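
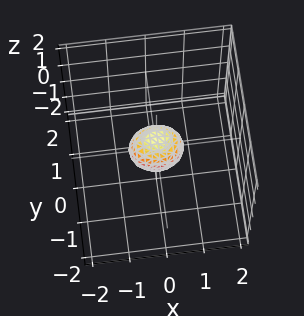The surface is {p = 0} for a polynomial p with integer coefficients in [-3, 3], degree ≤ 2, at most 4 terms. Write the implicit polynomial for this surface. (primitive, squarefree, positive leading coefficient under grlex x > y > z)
2*x^2 + 3*y^2 + 2*z^2 - 1

1. deg p = 2.
2. Symmetries: the z ↦ −z reflection is a symmetry, so z appears only in even powers; it's symmetric under y → −y, forcing even powers of y; it's symmetric under x → −x, forcing even powers of x.
3. Putting this together gives p.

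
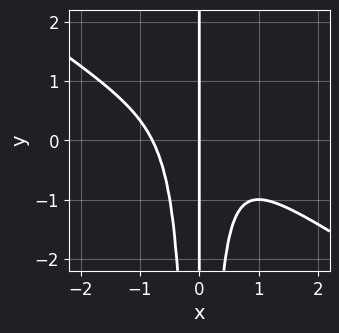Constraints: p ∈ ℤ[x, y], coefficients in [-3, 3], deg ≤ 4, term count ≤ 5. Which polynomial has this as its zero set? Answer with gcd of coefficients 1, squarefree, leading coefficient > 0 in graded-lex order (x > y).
Degree: the shape is more complex than any degree-3 curve, so deg p = 4.
From the visible intercepts: the visible y-axis segment lies entirely on the curve; it crosses the x-axis at the gridline x = 0.
Solving for integer coefficients yields p as stated.

2*x^4 + 3*x^3*y + x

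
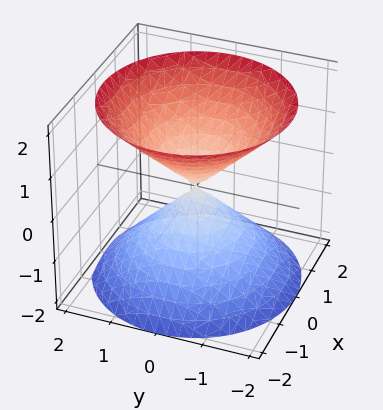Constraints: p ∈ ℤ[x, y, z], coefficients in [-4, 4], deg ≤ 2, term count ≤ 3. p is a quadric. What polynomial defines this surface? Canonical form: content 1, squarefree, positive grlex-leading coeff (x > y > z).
x^2 + y^2 - z^2

There are 2 components. They look like related sheets of one shape, so recover p as a whole.
deg p = 2. A double cone through the origin; a quadric.
Symmetries: it's symmetric under z → −z, forcing even powers of z; the z-axis is an axis of rotation, so x and y enter only as x² + y².
Against the integer gridlines: one z-axis crossing is at z = 0; it meets the y-axis at y = 0 (among the integer gridlines); a circular section at z = -1 has radius exactly 1; it meets the x-axis at x = 0 (among the integer gridlines).
Matching integer coefficients to the picture gives p.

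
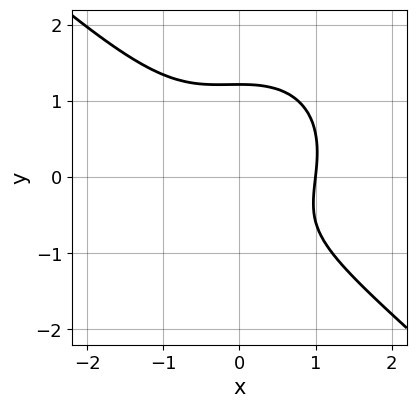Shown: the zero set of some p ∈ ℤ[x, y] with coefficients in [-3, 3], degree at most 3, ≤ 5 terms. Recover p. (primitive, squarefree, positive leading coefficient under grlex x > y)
First, the degree is 3 — the shape is more complex than any degree-2 curve.
Then, from the axis intercepts and sections: one x-axis crossing is at x = 1.
Finally, these observations pin down the coefficients.

3*x^3 + x^2*y + 3*y^3 - 2*y - 3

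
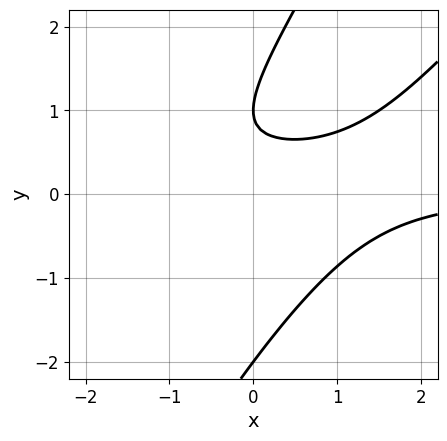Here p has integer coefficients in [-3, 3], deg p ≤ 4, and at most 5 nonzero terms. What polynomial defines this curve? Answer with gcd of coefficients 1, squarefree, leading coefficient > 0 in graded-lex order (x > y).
2*x^2*y - 3*x*y^2 + y^3 - 3*y + 2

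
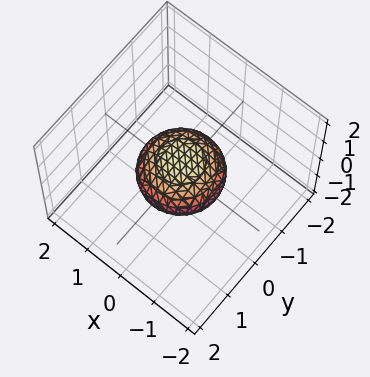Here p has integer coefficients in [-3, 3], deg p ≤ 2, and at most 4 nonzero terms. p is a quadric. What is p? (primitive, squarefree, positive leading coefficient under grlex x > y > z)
x^2 + y^2 + 2*z^2 - 1

First, the degree is 2 — bounded and convex; a quadric.
Next, symmetries: rotational symmetry about the z-axis ⇒ p depends on x, y only through x² + y²; it's symmetric under z → −z, forcing even powers of z.
Then, from the visible intercepts: a circular section at z = 0 has radius exactly 1; the y-axis gridline crossings are at y ∈ {-1, 1}; the x-axis gridline crossings are at x ∈ {-1, 1}.
Finally, these observations pin down the coefficients.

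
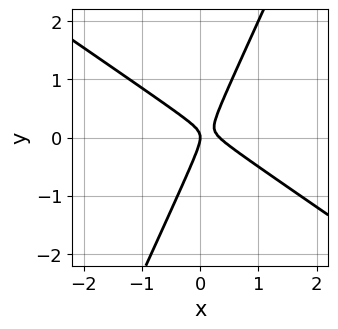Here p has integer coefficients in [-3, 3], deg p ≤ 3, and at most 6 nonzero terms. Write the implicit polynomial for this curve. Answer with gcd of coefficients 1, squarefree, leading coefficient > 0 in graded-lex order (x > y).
3*x^2 + 3*x*y - 2*y^2 - x

1. The degree is 2 — a generic line meets the curve in up to 2 points.
2. Checking where it meets the axes: one y-axis crossing is at y = 0; it meets the x-axis at x = 0 (among the integer gridlines).
3. These observations pin down the coefficients.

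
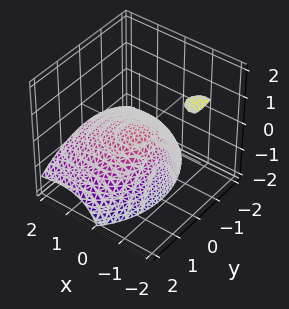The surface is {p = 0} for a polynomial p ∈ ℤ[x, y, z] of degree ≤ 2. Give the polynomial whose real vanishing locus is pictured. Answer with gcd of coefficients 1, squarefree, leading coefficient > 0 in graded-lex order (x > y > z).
x^2 + 2*x*z + y^2 + 2*z

There are 2 components.
deg p = 2.
From the visible intercepts: it crosses the z-axis at the gridline z = 0; it meets the y-axis at y = 0 (among the integer gridlines); it meets the x-axis at x = 0 (among the integer gridlines).
Putting this together gives p.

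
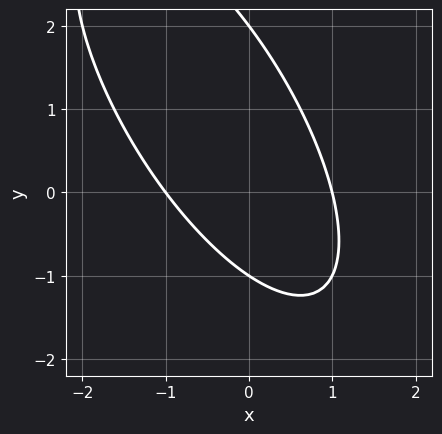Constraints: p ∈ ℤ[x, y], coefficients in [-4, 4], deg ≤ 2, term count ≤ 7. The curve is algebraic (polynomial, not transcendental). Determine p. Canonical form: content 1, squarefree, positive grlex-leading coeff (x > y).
2*x^2 + 2*x*y + y^2 - y - 2

deg p = 2. A generic line meets the curve in up to 2 points.
From the visible intercepts: among the integer gridlines, it crosses the x-axis at x ∈ {-1, 1}; the y-axis gridline crossings are at y ∈ {-1, 2}.
Putting this together gives p.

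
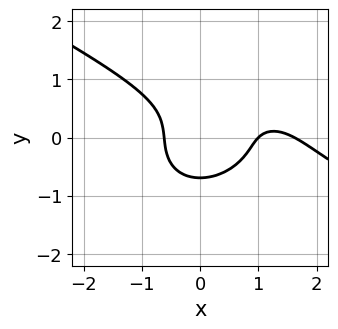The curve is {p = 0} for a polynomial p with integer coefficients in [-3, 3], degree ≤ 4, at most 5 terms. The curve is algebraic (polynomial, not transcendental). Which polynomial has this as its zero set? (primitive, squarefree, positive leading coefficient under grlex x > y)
Degree: the shape is more complex than any degree-2 curve, so deg p = 3.
From the visible intercepts: it meets the x-axis at x = 1 (among the integer gridlines).
Together with the visible shape, these determine p as stated.

x^3 + x^2*y + 3*y^3 - 2*x^2 + 1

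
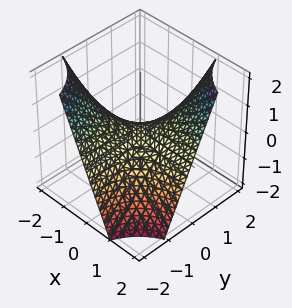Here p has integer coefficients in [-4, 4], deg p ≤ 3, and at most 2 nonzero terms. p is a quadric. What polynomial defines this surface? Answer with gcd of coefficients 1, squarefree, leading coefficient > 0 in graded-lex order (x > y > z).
Degree: a hyperbolic paraboloid; a quadric, so deg p = 2.
Reading off the gridlines: every point of the x-axis in the box is on the surface; it crosses the z-axis at the gridline z = 0.
Solving for integer coefficients yields p as stated.

x*y - z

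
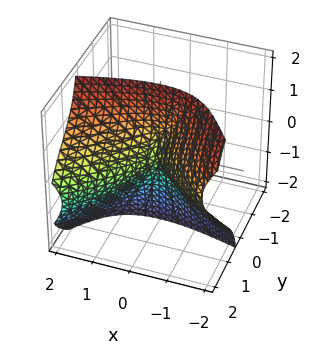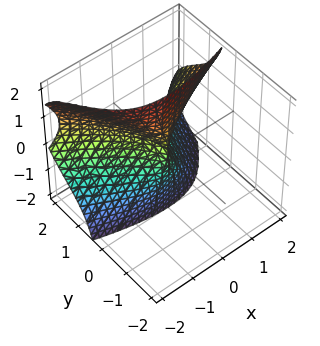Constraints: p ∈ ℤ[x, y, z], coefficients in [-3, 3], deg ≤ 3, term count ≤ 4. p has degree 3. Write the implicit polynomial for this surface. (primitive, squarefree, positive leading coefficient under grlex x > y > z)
(a) The degree is 3 — no degree-2 surface has this shape.
(b) From the axis intercepts and sections: it crosses the y-axis at the gridline y = 0; every point of the z-axis in the box is on the surface; it meets the x-axis at x = 0 (among the integer gridlines).
(c) Matching integer coefficients to the picture gives p.

2*x*y*z + y^3 + 3*y*z^2 - 2*x^2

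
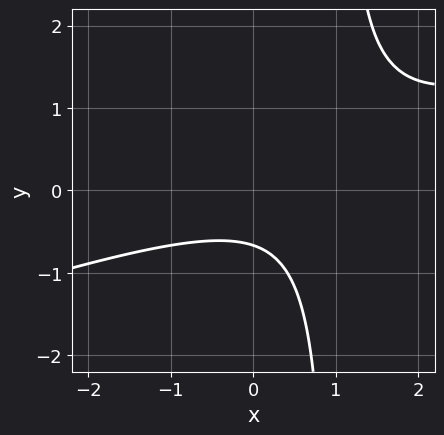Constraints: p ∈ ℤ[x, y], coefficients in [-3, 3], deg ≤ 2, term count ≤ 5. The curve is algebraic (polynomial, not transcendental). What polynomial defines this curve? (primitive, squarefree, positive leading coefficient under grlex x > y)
x^2 - 3*x*y - x + 3*y + 2

The degree is 2 — no degree-1 curve has this shape.
Checking where it meets the axes: no x-intercept at any integer in the box.
Together with the visible shape, these determine p as stated.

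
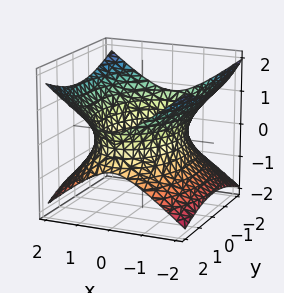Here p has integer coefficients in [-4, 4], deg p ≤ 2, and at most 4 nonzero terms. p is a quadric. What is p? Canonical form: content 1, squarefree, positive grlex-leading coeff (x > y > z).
2*x^2 + y^2 - 3*z^2 - 3

First, deg p = 2. One connected sheet with a waist; a quadric.
Next, symmetries: it's symmetric under x → −x, forcing even powers of x; it's symmetric under y → −y, forcing even powers of y; the z ↦ −z reflection is a symmetry, so z appears only in even powers.
Then, reading off the gridlines: it misses every integer gridline on the z-axis.
Finally, fitting integer coefficients to these (and the overall shape) gives p.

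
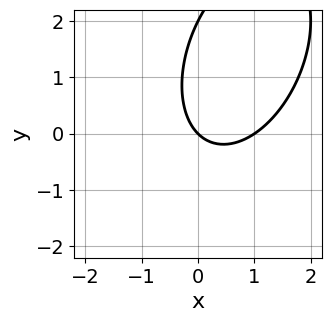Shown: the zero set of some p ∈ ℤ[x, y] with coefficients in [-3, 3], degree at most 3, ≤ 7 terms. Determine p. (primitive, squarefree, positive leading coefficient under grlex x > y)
2*x^2 - x*y + y^2 - 2*x - 2*y

(a) The degree is 2 — a generic line meets the curve in up to 2 points.
(b) From the axis intercepts and sections: among the integer gridlines, it crosses the y-axis at y ∈ {0, 2}; the x-axis gridline crossings are at x ∈ {0, 1}.
(c) These observations pin down the coefficients.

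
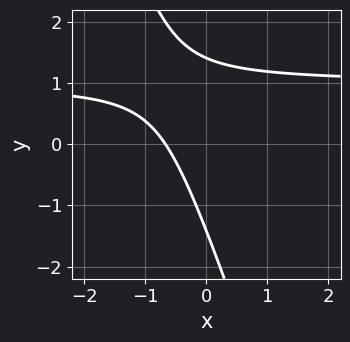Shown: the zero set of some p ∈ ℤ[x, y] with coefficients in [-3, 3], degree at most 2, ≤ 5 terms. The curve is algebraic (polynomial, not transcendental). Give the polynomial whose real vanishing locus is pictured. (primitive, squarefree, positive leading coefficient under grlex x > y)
3*x*y + y^2 - 3*x - 2

Degree: no degree-1 curve has this shape, so deg p = 2.
Putting this together gives p.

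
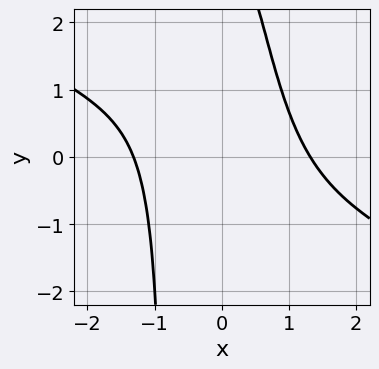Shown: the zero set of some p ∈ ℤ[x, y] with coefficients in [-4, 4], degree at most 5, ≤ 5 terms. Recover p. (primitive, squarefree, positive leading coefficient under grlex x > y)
First, deg p = 4.
Then, reading off the gridlines: no y-intercept at any integer in the box.
Finally, together with the visible shape, these determine p as stated.

x^4 + 2*x^3*y + y - 3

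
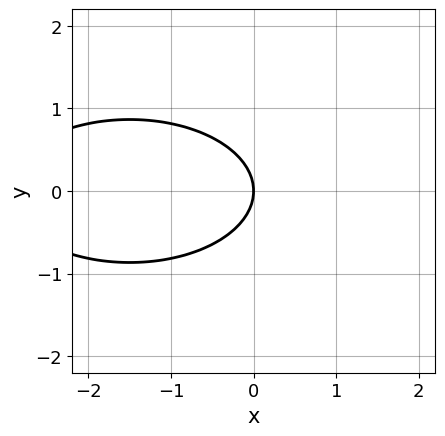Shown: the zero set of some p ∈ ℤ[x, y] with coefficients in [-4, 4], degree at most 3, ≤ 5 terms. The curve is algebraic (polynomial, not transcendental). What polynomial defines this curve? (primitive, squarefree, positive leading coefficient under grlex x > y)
x^2 + 3*y^2 + 3*x

1. The degree is 2 — a generic line meets the curve in up to 2 points.
2. Symmetries: it's symmetric under y → −y, forcing even powers of y.
3. Reading off the gridlines: one y-axis crossing is at y = 0; it crosses the x-axis at the gridline x = 0.
4. These observations pin down the coefficients.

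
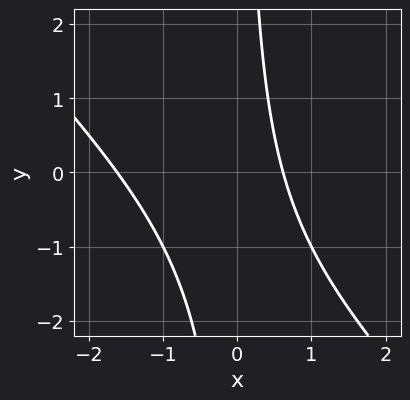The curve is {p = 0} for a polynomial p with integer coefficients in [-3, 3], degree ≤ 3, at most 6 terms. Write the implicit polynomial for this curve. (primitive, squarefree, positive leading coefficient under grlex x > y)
x^2 + x*y + x - 1

The degree is 2 — a generic line meets the curve in up to 2 points.
Against the integer gridlines: the curve avoids every integer y-axis point in the box.
Matching integer coefficients to the picture gives p.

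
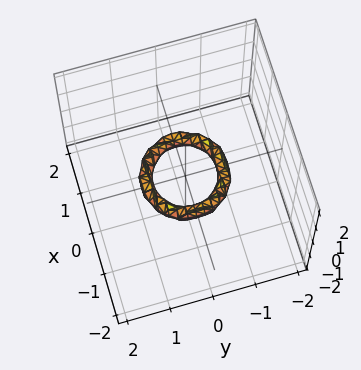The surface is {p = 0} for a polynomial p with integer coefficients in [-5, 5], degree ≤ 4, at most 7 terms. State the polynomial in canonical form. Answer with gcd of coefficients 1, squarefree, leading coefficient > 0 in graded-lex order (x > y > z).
2*x^4 + 4*x^2*y^2 + 2*y^4 - 3*x^2 - 3*y^2 + 2*z^2 + 1

First, degree: no degree-3 surface has this shape, so deg p = 4.
Next, symmetries: the z-axis is an axis of rotation, so x and y enter only as x² + y².
Next, from the visible intercepts: the x-axis gridline crossings are at x ∈ {-1, 1}; the y-axis gridline crossings are at y ∈ {-1, 1}; no z-intercept at any integer in the box.
Finally, putting this together gives p.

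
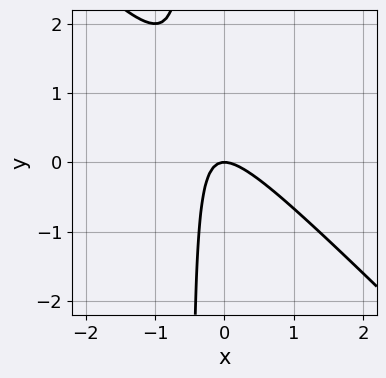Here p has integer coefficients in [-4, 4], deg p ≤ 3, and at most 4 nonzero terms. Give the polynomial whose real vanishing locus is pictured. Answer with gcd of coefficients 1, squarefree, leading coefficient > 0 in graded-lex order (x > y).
2*x^2 + 2*x*y + y

First, the degree is 2 — a generic line meets the curve in up to 2 points.
Then, from the visible intercepts: one y-axis crossing is at y = 0; one x-axis crossing is at x = 0.
Finally, these observations pin down the coefficients.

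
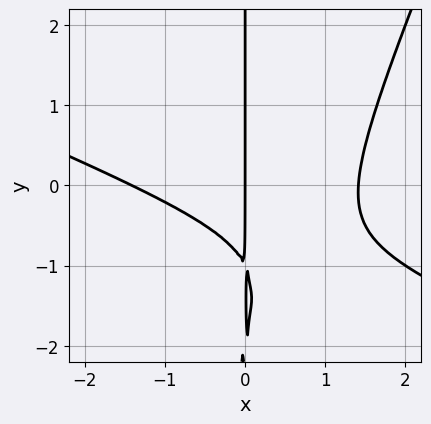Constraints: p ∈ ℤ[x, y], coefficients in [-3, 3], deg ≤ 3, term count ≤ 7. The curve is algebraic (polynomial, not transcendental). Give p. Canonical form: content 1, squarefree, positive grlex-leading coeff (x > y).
x^3 + 2*x^2*y - x*y^2 - 3*x*y - 2*x

(a) deg p = 3.
(b) Checking where it meets the axes: the visible y-axis segment lies entirely on the curve; it meets the x-axis at x = 0 (among the integer gridlines).
(c) The integer polynomial consistent with all of this is the stated p.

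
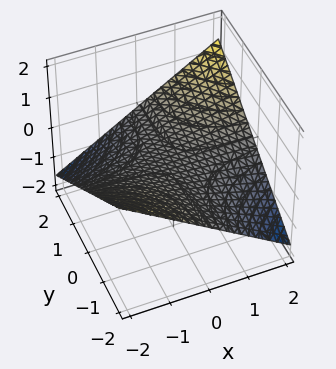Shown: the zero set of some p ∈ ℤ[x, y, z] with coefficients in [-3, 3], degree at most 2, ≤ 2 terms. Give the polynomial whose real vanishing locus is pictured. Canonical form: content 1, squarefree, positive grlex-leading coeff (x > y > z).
x*y - 3*z

1. The degree is 2 — a hyperbolic paraboloid; a quadric.
2. Reading off the gridlines: the visible x-axis segment lies entirely on the surface; one z-axis crossing is at z = 0; every point of the y-axis in the box is on the surface.
3. The integer polynomial consistent with all of this is the stated p.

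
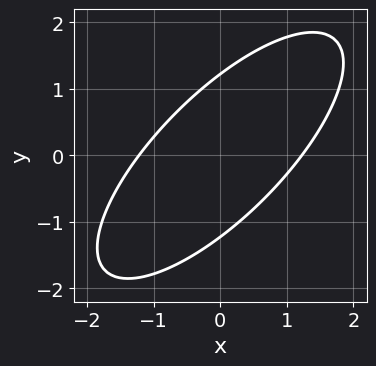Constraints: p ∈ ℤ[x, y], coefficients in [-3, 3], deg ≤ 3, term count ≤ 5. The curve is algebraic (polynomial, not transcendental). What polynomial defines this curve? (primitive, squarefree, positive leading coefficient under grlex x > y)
2*x^2 - 3*x*y + 2*y^2 - 3

(a) The degree is 2 — a generic line meets the curve in up to 2 points.
(b) Solving for integer coefficients yields p as stated.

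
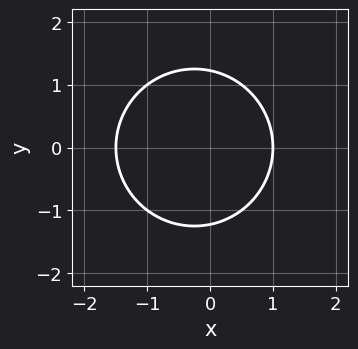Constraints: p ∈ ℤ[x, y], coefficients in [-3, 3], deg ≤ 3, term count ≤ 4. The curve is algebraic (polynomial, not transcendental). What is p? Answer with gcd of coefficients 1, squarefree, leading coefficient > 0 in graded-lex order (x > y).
2*x^2 + 2*y^2 + x - 3

(a) The degree is 2 — the shape is more complex than any degree-1 curve.
(b) Symmetries: the y ↦ −y reflection is a symmetry, so y appears only in even powers.
(c) From the visible intercepts: it crosses the x-axis at the gridline x = 1.
(d) These observations pin down the coefficients.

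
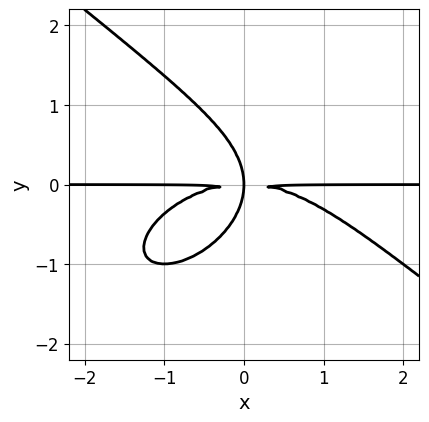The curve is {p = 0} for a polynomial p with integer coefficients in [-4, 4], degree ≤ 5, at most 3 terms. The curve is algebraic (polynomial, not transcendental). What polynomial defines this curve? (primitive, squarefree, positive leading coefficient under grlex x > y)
x^3*y + 2*y^4 + 3*x*y^2

deg p = 4. No degree-3 curve has this shape.
From the visible intercepts: the visible x-axis segment lies entirely on the curve.
Fitting integer coefficients to these (and the overall shape) gives p.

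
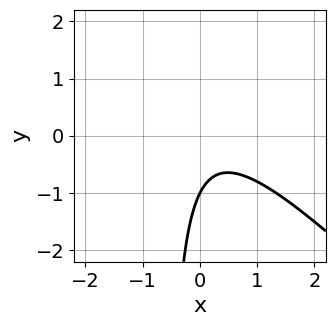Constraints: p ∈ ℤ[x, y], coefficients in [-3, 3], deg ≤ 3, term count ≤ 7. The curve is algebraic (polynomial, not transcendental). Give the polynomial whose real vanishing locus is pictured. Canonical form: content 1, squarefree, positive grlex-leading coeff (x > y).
3*x^2 + 3*x*y - x + 2*y + 2

The degree is 2 — a generic line meets the curve in up to 2 points.
Reading off the gridlines: no x-intercept at any integer in the box; it meets the y-axis at y = -1 (among the integer gridlines).
Assembling these constraints gives the stated polynomial.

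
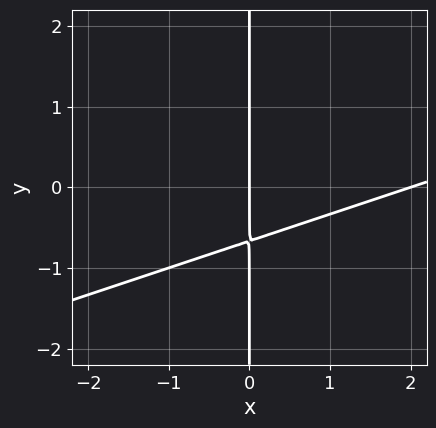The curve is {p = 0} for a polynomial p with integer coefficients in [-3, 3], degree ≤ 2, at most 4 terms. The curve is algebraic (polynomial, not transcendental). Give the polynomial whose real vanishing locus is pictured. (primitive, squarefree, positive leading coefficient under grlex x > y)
1. Degree: the shape is more complex than any degree-1 curve, so deg p = 2.
2. Against the integer gridlines: among the integer gridlines, it crosses the x-axis at x ∈ {0, 2}; every point of the y-axis in the box is on the curve.
3. Matching integer coefficients to the picture gives p.

x^2 - 3*x*y - 2*x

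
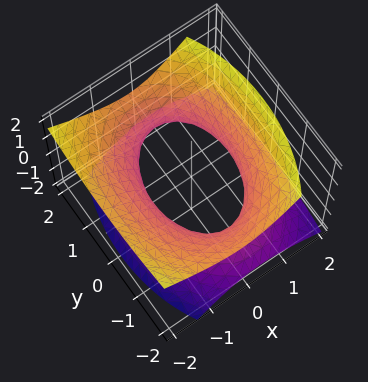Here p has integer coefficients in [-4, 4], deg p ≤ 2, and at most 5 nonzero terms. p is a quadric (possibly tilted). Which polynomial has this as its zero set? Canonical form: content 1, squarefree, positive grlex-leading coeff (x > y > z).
2*x^2 + x*z + y^2 - 2*z^2 - 2

1. Degree: no degree-1 surface has this shape, so deg p = 2.
2. Checking where it meets the axes: it misses every integer gridline on the z-axis; among the integer gridlines, it crosses the x-axis at x ∈ {-1, 1}.
3. These observations pin down the coefficients.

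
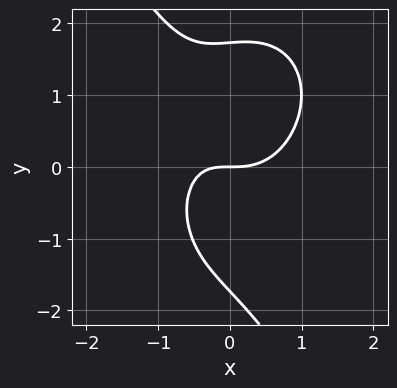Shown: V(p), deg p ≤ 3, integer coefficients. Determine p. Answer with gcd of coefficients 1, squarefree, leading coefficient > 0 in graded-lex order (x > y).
1. deg p = 3. No degree-2 curve has this shape.
2. Against the integer gridlines: it meets the x-axis at x = 0 (among the integer gridlines); it crosses the y-axis at the gridline y = 0.
3. The integer polynomial consistent with all of this is the stated p.

3*x^3 + x*y^2 + y^3 - 2*x*y - 3*y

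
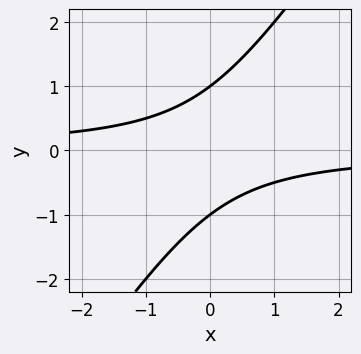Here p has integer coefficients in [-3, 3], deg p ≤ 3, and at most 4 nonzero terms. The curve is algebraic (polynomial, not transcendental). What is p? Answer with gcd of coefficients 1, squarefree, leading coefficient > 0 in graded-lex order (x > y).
Degree: a generic line meets the curve in up to 2 points, so deg p = 2.
From the visible intercepts: the curve avoids every integer x-axis point in the box; among the integer gridlines, it crosses the y-axis at y ∈ {-1, 1}.
Matching integer coefficients to the picture gives p.

3*x*y - 2*y^2 + 2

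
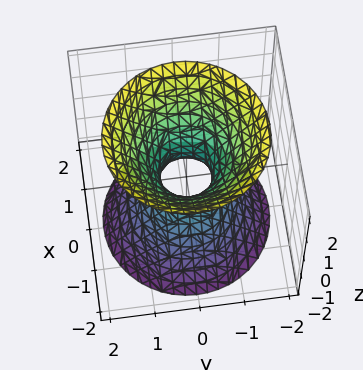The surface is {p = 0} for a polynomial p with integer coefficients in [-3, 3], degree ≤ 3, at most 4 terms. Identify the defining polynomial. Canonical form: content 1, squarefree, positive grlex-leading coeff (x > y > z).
3*x^2 + 3*y^2 - 2*z^2 - 1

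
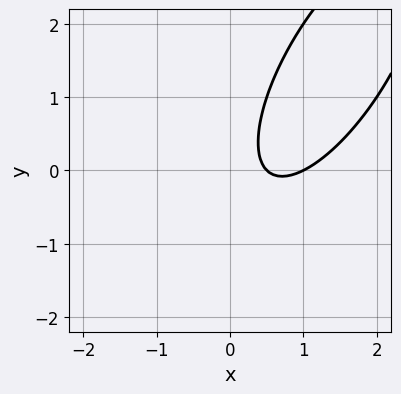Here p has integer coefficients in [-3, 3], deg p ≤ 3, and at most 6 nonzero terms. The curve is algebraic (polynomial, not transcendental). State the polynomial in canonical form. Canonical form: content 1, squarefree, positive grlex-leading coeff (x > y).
2*x^2 - 2*x*y + y^2 - 3*x + 1

(a) The degree is 2 — a generic line meets the curve in up to 2 points.
(b) Against the integer gridlines: it crosses the x-axis at the gridline x = 1; no y-intercept at any integer in the box.
(c) These observations pin down the coefficients.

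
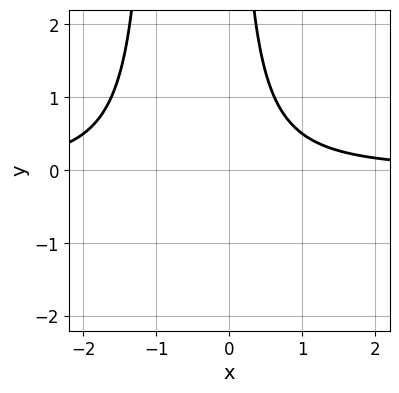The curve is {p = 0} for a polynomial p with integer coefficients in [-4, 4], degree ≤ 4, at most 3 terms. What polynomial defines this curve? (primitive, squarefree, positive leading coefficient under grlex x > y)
x^2*y + x*y - 1

First, degree: no degree-2 curve has this shape, so deg p = 3.
Next, observable constraints: the curve avoids every integer y-axis point in the box; it misses every integer gridline on the x-axis.
Finally, putting this together gives p.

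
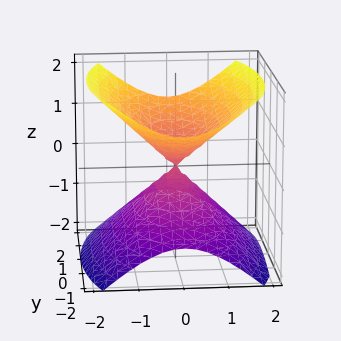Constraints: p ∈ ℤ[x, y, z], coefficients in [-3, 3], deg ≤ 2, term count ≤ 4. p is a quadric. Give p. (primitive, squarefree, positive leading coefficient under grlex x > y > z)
(a) I count 2 distinct pieces. They look like related sheets of one shape, so recover p as a whole.
(b) The degree is 2 — two nappes meeting at a single point; a quadric.
(c) Symmetries: mirror symmetry x ↦ −x ⇒ only even powers of x; the y ↦ −y reflection is a symmetry, so y appears only in even powers; it's symmetric under z → −z, forcing even powers of z.
(d) From the axis intercepts and sections: it meets the z-axis at z = 0 (among the integer gridlines); it crosses the y-axis at the gridline y = 0; one x-axis crossing is at x = 0.
(e) Together with the visible shape, these determine p as stated.

3*x^2 + y^2 - 3*z^2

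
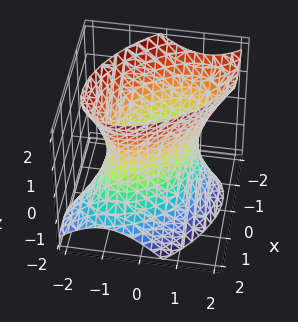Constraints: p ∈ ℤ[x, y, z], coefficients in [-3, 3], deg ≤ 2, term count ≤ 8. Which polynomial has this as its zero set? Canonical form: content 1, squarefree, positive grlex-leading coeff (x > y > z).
2*x^2 + 2*x*y + x*z + 2*y^2 - z^2 - 2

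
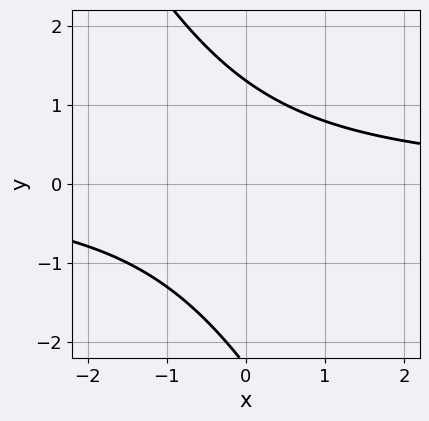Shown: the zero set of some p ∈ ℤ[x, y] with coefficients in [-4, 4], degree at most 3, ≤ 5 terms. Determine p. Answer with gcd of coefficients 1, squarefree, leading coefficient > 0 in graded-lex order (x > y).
deg p = 2.
Against the integer gridlines: no x-intercept at any integer in the box.
Together with the visible shape, these determine p as stated.

2*x*y + y^2 + y - 3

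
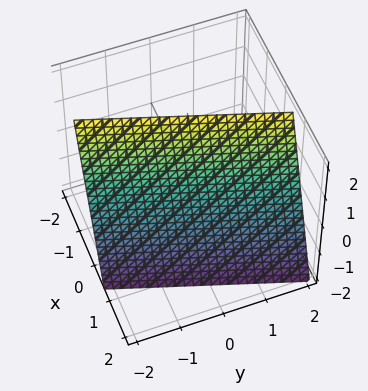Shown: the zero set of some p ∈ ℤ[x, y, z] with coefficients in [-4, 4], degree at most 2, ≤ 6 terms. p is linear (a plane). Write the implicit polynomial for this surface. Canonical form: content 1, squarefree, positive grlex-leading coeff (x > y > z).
Degree: every cross-section is a straight line — this is a plane, so deg p = 1.
Checking where it meets the axes: it meets the z-axis at z = 2 (among the integer gridlines); it meets the y-axis at y = -2 (among the integer gridlines).
These observations pin down the coefficients.

3*x - y + z - 2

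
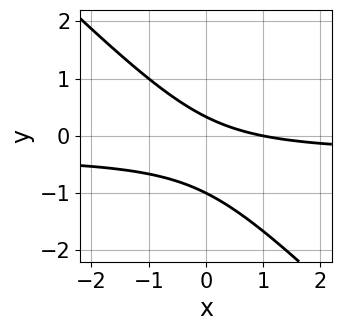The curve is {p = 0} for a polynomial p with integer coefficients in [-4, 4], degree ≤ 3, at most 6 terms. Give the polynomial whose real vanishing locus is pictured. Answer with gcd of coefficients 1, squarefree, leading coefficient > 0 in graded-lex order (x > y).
3*x*y + 3*y^2 + x + 2*y - 1

1. deg p = 2. A generic line meets the curve in up to 2 points.
2. From the axis intercepts and sections: it meets the x-axis at x = 1 (among the integer gridlines); it meets the y-axis at y = -1 (among the integer gridlines).
3. Putting this together gives p.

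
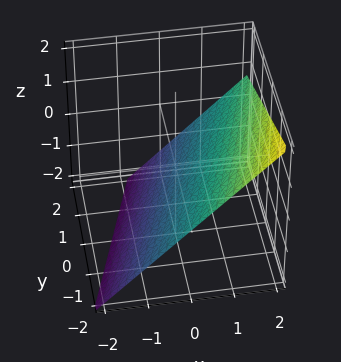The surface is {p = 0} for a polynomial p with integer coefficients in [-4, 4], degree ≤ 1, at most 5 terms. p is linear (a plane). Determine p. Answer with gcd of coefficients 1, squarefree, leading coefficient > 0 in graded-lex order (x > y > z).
1. The degree is 1 — the surface is flat (a plane).
2. Checking where it meets the axes: one y-axis crossing is at y = -2.
3. Matching integer coefficients to the picture gives p.

3*x - y - 3*z - 2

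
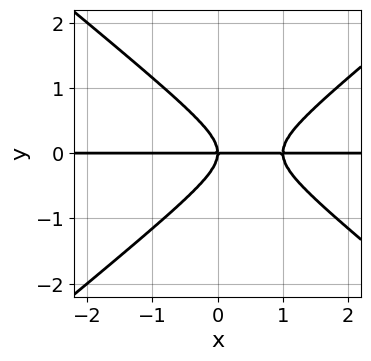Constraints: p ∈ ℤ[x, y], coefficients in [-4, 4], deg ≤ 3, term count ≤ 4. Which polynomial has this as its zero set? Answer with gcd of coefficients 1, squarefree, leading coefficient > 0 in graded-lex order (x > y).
2*x^2*y - 3*y^3 - 2*x*y

(a) Degree: no degree-2 curve has this shape, so deg p = 3.
(b) Reading off the gridlines: it crosses the y-axis at the gridline y = 0; the visible x-axis segment lies entirely on the curve.
(c) These observations pin down the coefficients.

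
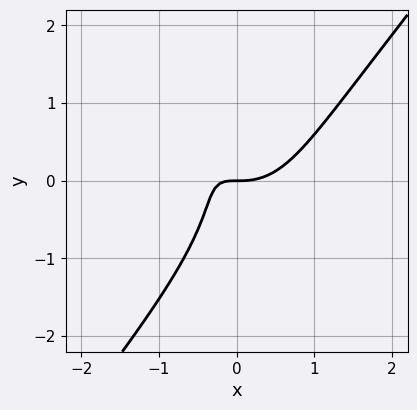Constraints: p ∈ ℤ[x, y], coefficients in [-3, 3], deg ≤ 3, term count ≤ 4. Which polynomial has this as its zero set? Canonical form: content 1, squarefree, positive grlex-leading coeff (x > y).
2*x^3 - y^3 - 2*x*y - y

First, the degree is 3 — no degree-2 curve has this shape.
Then, against the integer gridlines: one x-axis crossing is at x = 0; it meets the y-axis at y = 0 (among the integer gridlines).
Finally, solving for integer coefficients yields p as stated.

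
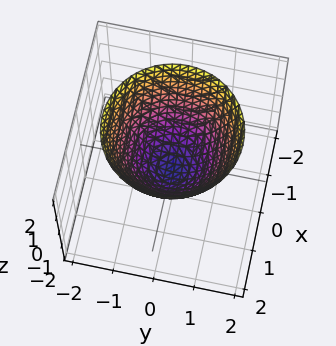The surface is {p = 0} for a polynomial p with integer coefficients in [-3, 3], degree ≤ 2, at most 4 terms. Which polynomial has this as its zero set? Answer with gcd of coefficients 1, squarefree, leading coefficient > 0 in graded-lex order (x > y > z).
2*x^2 + 2*y^2 - 2*z - 1

1. deg p = 2. The shape is more complex than any degree-1 surface.
2. Symmetries: the z-axis is an axis of rotation, so x and y enter only as x² + y².
3. Against the integer gridlines: a circular section at z = 2 has radius between 1 and 2.
4. The integer polynomial consistent with all of this is the stated p.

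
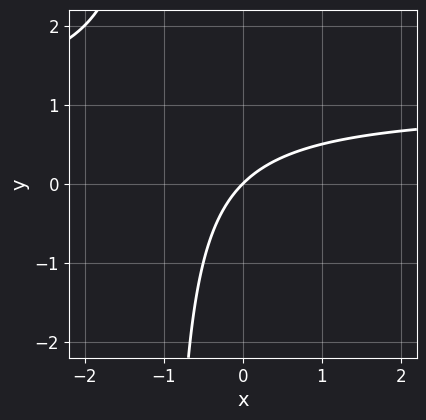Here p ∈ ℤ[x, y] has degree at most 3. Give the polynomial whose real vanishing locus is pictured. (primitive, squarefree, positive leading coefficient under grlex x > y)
x*y - x + y

First, degree: no degree-1 curve has this shape, so deg p = 2.
Next, from the visible intercepts: it meets the x-axis at x = 0 (among the integer gridlines); it crosses the y-axis at the gridline y = 0.
Finally, the integer polynomial consistent with all of this is the stated p.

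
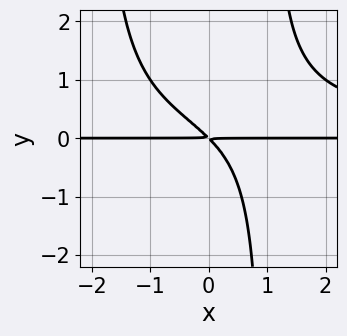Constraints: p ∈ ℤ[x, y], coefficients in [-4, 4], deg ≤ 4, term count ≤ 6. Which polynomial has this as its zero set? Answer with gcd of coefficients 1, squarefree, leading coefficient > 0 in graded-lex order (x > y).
(a) The degree is 4 — no degree-3 curve has this shape.
(b) Against the integer gridlines: the visible x-axis segment lies entirely on the curve.
(c) Matching integer coefficients to the picture gives p.

x^2*y^2 + x*y^2 - 2*x*y - 2*y^2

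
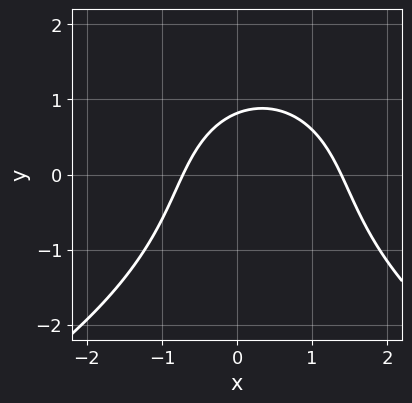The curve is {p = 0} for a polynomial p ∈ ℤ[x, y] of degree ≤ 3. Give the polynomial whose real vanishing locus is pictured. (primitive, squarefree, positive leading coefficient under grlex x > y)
y^3 + 3*x^2 - 2*x + 3*y - 3

(a) deg p = 3. No degree-2 curve has this shape.
(b) Matching integer coefficients to the picture gives p.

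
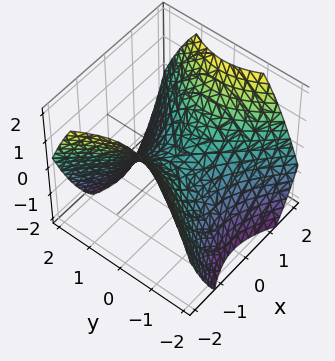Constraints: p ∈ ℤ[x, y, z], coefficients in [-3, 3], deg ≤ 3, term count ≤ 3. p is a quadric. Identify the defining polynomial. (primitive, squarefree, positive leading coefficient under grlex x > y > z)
1. The degree is 2 — a saddle surface; a quadric.
2. Symmetries: mirror symmetry y ↦ −y ⇒ only even powers of y; the x ↦ −x reflection is a symmetry, so x appears only in even powers.
3. Reading off the gridlines: one x-axis crossing is at x = 0; it crosses the y-axis at the gridline y = 0; one z-axis crossing is at z = 0.
4. The integer polynomial consistent with all of this is the stated p.

2*x^2 - 2*y^2 - 3*z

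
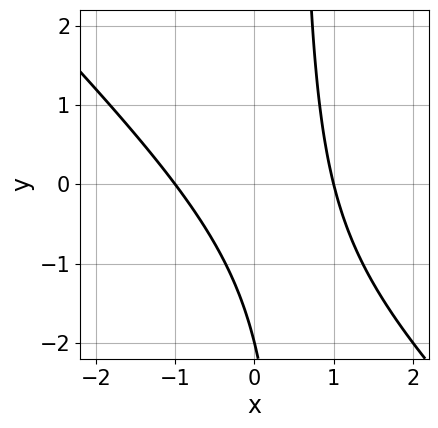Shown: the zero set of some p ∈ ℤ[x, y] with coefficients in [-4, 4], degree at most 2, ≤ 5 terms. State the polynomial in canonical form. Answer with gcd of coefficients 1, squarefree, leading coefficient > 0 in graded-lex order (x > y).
2*x^2 + 2*x*y - y - 2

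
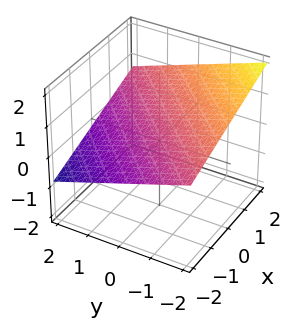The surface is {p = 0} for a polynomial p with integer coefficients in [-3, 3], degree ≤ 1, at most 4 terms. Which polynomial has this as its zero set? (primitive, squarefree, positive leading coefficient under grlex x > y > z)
1. deg p = 1.
2. Against the integer gridlines: it meets the x-axis at x = -2 (among the integer gridlines); it crosses the y-axis at the gridline y = 2.
3. Together with the visible shape, these determine p as stated.

x - y - 3*z + 2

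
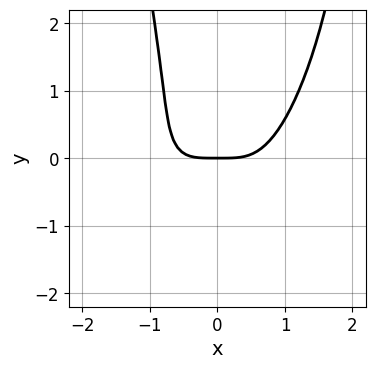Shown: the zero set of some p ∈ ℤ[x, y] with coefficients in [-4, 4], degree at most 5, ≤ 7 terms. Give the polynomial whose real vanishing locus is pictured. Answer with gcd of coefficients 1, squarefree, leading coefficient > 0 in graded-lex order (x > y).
3*x^4 - 3*x^3*y + 2*x^2*y^2 - y^3 - 3*y

First, the degree is 4 — no degree-3 curve has this shape.
Then, checking where it meets the axes: one y-axis crossing is at y = 0; it meets the x-axis at x = 0 (among the integer gridlines).
Finally, putting this together gives p.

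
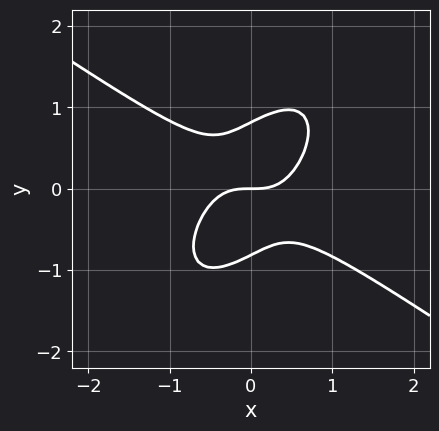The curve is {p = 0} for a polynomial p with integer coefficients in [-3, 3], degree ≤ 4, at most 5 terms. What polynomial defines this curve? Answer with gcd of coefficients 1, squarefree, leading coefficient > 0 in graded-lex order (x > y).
3*x^3 + x^2*y - 3*x*y^2 + 3*y^3 - 2*y

(a) The degree is 3 — no degree-2 curve has this shape.
(b) Reading off the gridlines: it crosses the x-axis at the gridline x = 0; it crosses the y-axis at the gridline y = 0.
(c) Matching integer coefficients to the picture gives p.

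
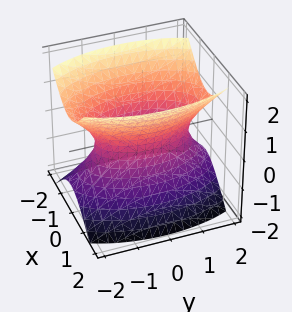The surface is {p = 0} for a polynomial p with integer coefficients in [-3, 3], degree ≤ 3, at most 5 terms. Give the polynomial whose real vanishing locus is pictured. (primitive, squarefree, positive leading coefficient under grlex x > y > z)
First, degree: one connected sheet with a waist; a quadric, so deg p = 2.
Next, symmetries: the y ↦ −y reflection is a symmetry, so y appears only in even powers; the z ↦ −z reflection is a symmetry, so z appears only in even powers; mirror symmetry x ↦ −x ⇒ only even powers of x.
Next, against the integer gridlines: no z-intercept at any integer in the box.
Finally, matching integer coefficients to the picture gives p.

3*x^2 + y^2 - 2*z^2 - 2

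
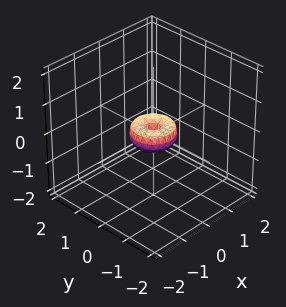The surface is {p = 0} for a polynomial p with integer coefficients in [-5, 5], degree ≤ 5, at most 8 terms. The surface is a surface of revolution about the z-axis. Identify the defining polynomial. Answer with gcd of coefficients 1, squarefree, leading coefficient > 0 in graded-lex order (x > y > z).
2*x^4 + 4*x^2*y^2 + 2*y^4 - x^2 - y^2 + z^2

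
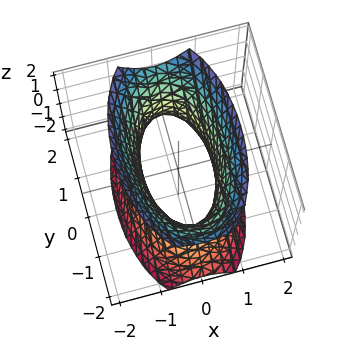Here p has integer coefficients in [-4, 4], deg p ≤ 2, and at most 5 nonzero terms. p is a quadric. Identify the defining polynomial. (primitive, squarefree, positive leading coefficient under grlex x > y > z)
First, deg p = 2. An hourglass — one-sheet hyperboloid; a quadric.
Next, symmetries: mirror symmetry y ↦ −y ⇒ only even powers of y; the x ↦ −x reflection is a symmetry, so x appears only in even powers; it's symmetric under z → −z, forcing even powers of z.
Then, checking where it meets the axes: the surface avoids every integer z-axis point in the box.
Finally, assembling these constraints gives the stated polynomial.

3*x^2 + y^2 - z^2 - 2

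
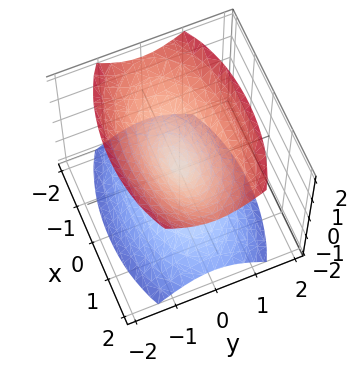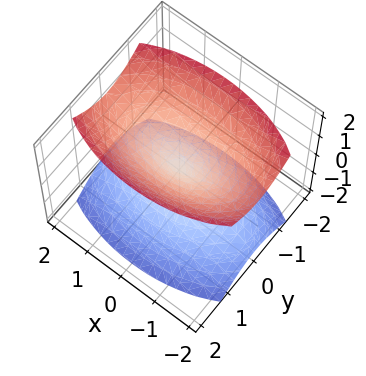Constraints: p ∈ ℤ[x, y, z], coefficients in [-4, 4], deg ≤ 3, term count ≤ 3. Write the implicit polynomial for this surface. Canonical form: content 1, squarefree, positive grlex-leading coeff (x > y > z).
x^2 + 3*y^2 - 2*z^2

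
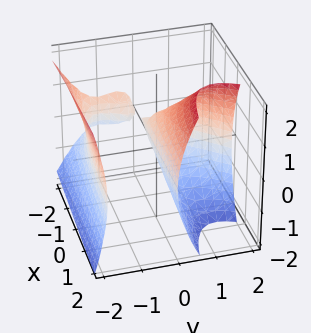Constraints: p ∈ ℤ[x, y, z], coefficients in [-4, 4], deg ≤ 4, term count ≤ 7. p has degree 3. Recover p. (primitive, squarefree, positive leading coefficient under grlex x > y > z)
x*y^2 - y^3 + 2*x*y - z^2 + 3*y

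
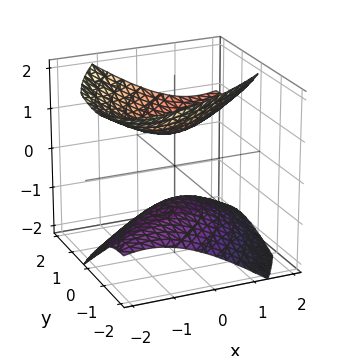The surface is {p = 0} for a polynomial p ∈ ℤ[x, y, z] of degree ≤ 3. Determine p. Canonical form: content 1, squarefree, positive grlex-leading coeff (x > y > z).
1. The picture has 2 separate pieces.
2. Degree: a generic line meets the surface in up to 2 points, so deg p = 2.
3. From the axis intercepts and sections: no y-intercept at any integer in the box; the surface avoids every integer x-axis point in the box.
4. Assembling these constraints gives the stated polynomial.

2*x^2 - 3*x*y + 2*y^2 - 2*y*z - 3*z^2 + 2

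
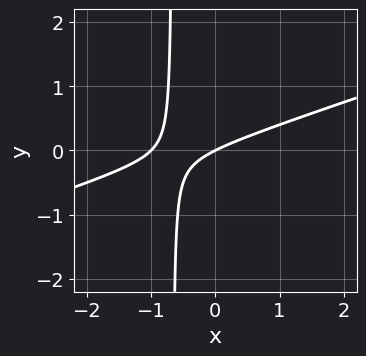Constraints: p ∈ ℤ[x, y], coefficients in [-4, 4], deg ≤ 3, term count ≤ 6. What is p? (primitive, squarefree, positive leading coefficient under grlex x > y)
x^2 - 3*x*y + x - 2*y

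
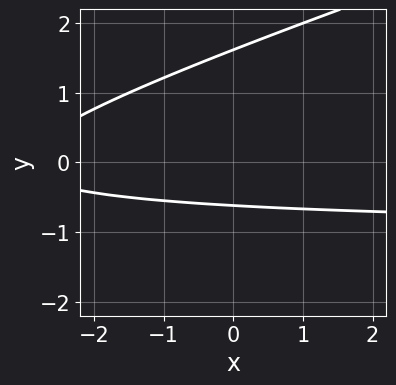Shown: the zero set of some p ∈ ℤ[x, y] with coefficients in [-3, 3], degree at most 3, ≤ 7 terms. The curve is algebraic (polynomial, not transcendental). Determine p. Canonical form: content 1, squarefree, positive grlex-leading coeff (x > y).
x*y - 3*y^2 + x + 3*y + 3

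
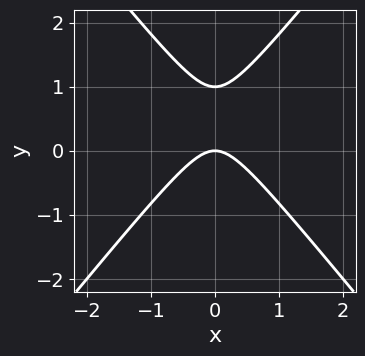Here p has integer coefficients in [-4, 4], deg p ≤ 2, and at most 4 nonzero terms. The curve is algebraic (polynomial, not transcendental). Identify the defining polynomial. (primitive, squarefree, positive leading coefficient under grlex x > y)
3*x^2 - 2*y^2 + 2*y

deg p = 2. No degree-1 curve has this shape.
Symmetries: mirror symmetry x ↦ −x ⇒ only even powers of x.
Reading off the gridlines: it meets the x-axis at x = 0 (among the integer gridlines); among the integer gridlines, it crosses the y-axis at y ∈ {0, 1}.
Matching integer coefficients to the picture gives p.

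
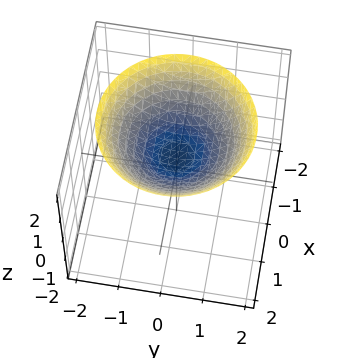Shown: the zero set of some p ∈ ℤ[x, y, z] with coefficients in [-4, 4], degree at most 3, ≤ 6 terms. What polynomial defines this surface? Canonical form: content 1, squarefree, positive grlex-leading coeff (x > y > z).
x^2 + y^2 - 2*z + 1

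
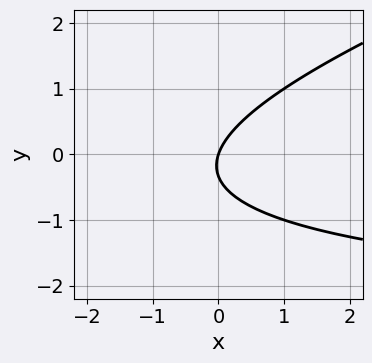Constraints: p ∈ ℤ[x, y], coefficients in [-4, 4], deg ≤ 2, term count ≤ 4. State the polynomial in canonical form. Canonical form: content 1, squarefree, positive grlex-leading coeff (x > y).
x*y - 3*y^2 + 3*x - y

1. deg p = 2. A generic line meets the curve in up to 2 points.
2. From the axis intercepts and sections: it crosses the x-axis at the gridline x = 0; it crosses the y-axis at the gridline y = 0.
3. These observations pin down the coefficients.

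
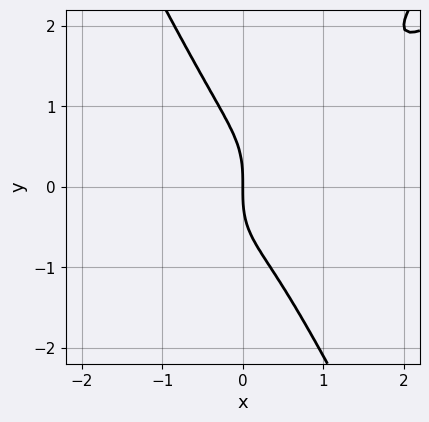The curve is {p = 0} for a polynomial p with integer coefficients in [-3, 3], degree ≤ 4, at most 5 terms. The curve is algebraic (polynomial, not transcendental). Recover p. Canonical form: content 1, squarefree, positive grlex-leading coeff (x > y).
1. The degree is 3 — the shape is more complex than any degree-2 curve.
2. Against the integer gridlines: one x-axis crossing is at x = 0; it crosses the y-axis at the gridline y = 0.
3. Assembling these constraints gives the stated polynomial.

2*x^3 - 3*x^2*y + y^3 - x^2 + 2*x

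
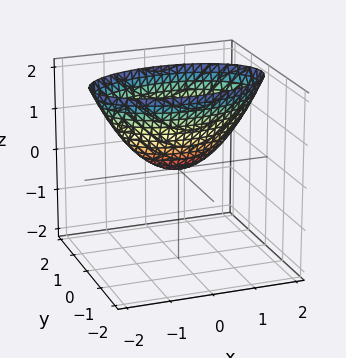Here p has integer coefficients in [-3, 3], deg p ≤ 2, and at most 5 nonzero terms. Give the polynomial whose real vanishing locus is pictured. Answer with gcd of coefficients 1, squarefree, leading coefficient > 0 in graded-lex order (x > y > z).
x^2 + 3*y^2 - 2*z

1. deg p = 2. A single bowl opening along one axis; a quadric.
2. Symmetries: it's symmetric under x → −x, forcing even powers of x; mirror symmetry y ↦ −y ⇒ only even powers of y.
3. From the visible intercepts: it crosses the y-axis at the gridline y = 0; it meets the z-axis at z = 0 (among the integer gridlines); it meets the x-axis at x = 0 (among the integer gridlines).
4. Putting this together gives p.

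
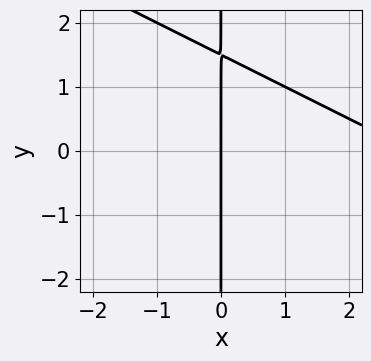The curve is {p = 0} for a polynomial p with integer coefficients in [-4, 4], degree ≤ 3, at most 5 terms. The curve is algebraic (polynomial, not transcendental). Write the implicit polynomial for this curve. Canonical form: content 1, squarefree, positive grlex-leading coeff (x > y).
x^2 + 2*x*y - 3*x

(a) The degree is 2 — a generic line meets the curve in up to 2 points.
(b) Checking where it meets the axes: it meets the x-axis at x = 0 (among the integer gridlines); the visible y-axis segment lies entirely on the curve.
(c) The integer polynomial consistent with all of this is the stated p.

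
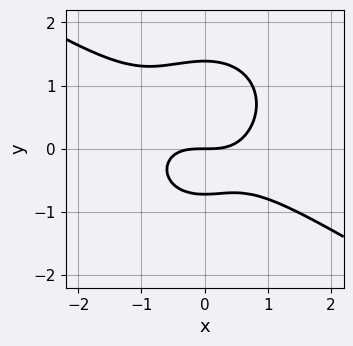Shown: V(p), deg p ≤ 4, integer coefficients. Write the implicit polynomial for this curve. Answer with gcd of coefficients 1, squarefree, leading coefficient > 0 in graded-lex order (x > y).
(a) The degree is 3 — no degree-2 curve has this shape.
(b) From the axis intercepts and sections: it meets the y-axis at y = 0 (among the integer gridlines); it crosses the x-axis at the gridline x = 0.
(c) These observations pin down the coefficients.

2*x^3 + 2*x^2*y + 3*y^3 - 2*y^2 - 3*y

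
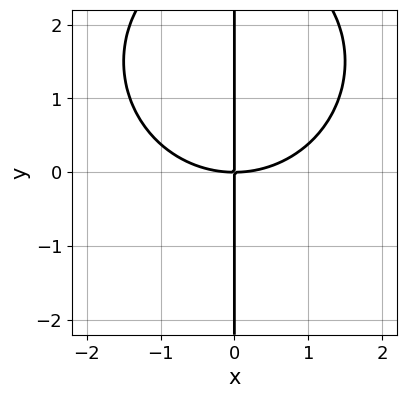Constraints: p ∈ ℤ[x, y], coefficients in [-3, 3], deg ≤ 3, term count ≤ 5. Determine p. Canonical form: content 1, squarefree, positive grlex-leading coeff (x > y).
1. deg p = 3. The shape is more complex than any degree-2 curve.
2. Checking where it meets the axes: one x-axis crossing is at x = 0; every point of the y-axis in the box is on the curve.
3. Putting this together gives p.

x^3 + x*y^2 - 3*x*y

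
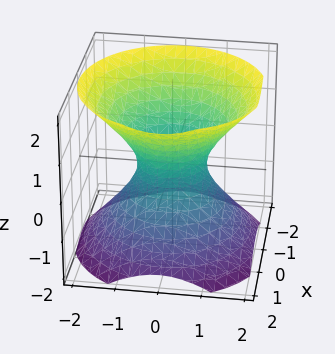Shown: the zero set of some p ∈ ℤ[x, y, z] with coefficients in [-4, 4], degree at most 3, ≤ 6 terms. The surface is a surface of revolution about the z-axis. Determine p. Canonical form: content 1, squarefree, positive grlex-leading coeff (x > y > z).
First, the degree is 2 — the shape is more complex than any degree-1 surface.
Next, symmetries: rotational symmetry about the z-axis ⇒ p depends on x, y only through x² + y².
Then, from the axis intercepts and sections: no z-intercept at any integer in the box; a circular section at z = 0 has radius between 0 and 1.
Finally, the integer polynomial consistent with all of this is the stated p.

3*x^2 + 3*y^2 - 3*z^2 - 2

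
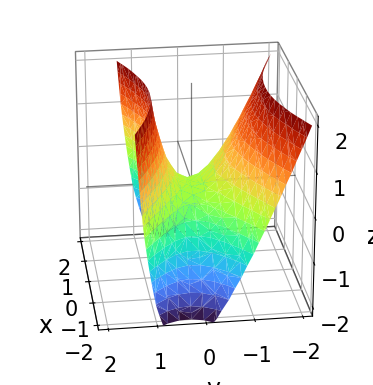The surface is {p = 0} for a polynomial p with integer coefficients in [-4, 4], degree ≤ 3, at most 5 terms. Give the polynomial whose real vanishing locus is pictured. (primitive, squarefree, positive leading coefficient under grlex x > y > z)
Degree: a generic line meets the surface in up to 2 points, so deg p = 2.
Checking where it meets the axes: it meets the y-axis at y = 0 (among the integer gridlines); it crosses the z-axis at the gridline z = 0; it crosses the x-axis at the gridline x = 0.
Putting this together gives p.

x^2 - 3*y^2 - y*z + 2*z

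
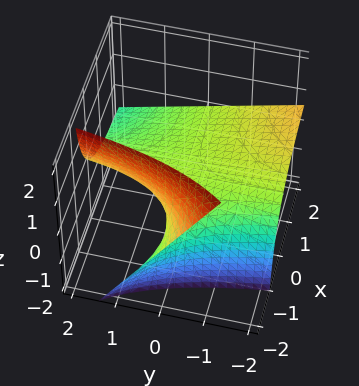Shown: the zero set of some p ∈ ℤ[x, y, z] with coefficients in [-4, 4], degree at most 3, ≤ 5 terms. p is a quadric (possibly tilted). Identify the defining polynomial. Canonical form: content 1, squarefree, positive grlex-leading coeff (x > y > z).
x*y + 2*x*z + 3*z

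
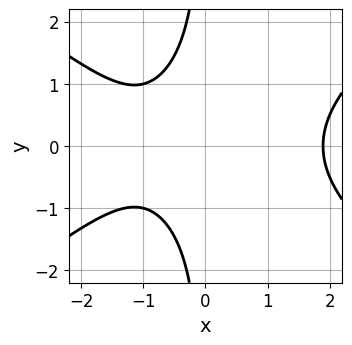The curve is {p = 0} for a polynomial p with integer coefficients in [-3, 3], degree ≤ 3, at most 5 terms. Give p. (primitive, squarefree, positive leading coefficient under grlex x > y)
deg p = 3. A generic line meets the curve in up to 3 points.
Symmetries: the y ↦ −y reflection is a symmetry, so y appears only in even powers.
Against the integer gridlines: no y-intercept at any integer in the box.
Matching integer coefficients to the picture gives p.

x^3 - 2*x*y^2 - 2*x - 3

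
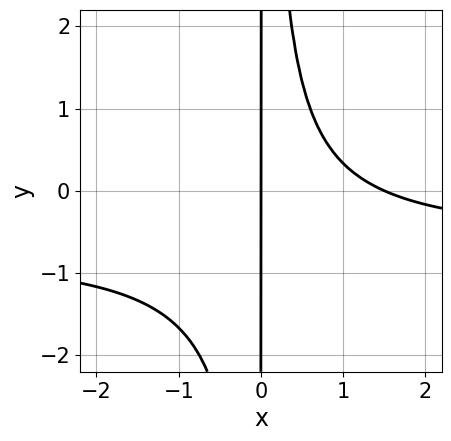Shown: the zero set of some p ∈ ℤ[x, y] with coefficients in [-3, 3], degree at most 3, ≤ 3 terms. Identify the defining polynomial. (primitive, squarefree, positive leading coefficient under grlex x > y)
The degree is 3 — no degree-2 curve has this shape.
Observable constraints: every point of the y-axis in the box is on the curve; it crosses the x-axis at the gridline x = 0.
Solving for integer coefficients yields p as stated.

3*x^2*y + 2*x^2 - 3*x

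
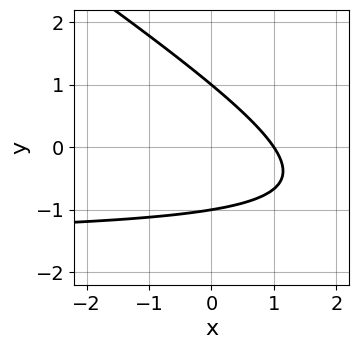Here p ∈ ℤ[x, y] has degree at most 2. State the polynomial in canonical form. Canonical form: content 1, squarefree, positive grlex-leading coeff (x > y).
2*x*y + 3*y^2 + 3*x - 3

Degree: the shape is more complex than any degree-1 curve, so deg p = 2.
From the axis intercepts and sections: one x-axis crossing is at x = 1; the y-axis gridline crossings are at y ∈ {-1, 1}.
Together with the visible shape, these determine p as stated.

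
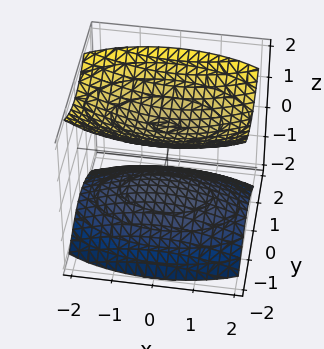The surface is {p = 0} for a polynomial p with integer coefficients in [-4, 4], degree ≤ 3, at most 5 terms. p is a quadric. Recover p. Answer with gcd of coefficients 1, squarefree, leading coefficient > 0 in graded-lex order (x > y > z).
x^2 + 3*y^2 - 3*z^2 + 3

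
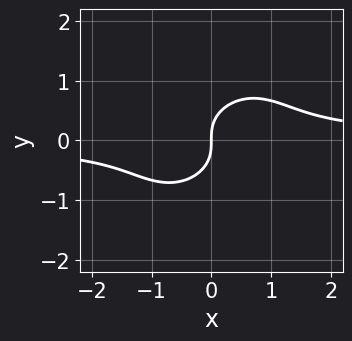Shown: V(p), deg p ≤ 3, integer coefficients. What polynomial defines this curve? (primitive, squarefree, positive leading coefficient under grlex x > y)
1. Degree: a generic line meets the curve in up to 3 points, so deg p = 3.
2. From the visible intercepts: it crosses the x-axis at the gridline x = 0; it crosses the y-axis at the gridline y = 0.
3. Matching integer coefficients to the picture gives p.

3*x^2*y - 2*x*y^2 + 3*y^3 - 2*x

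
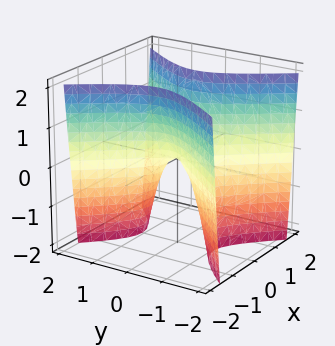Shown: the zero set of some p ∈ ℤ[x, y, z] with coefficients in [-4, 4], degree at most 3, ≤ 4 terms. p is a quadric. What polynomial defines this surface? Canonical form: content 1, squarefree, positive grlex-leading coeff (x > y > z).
(a) deg p = 2. A saddle surface; a quadric.
(b) Symmetries: mirror symmetry y ↦ −y ⇒ only even powers of y; mirror symmetry x ↦ −x ⇒ only even powers of x.
(c) Observable constraints: one y-axis crossing is at y = 0; it meets the z-axis at z = 0 (among the integer gridlines); it meets the x-axis at x = 0 (among the integer gridlines).
(d) Putting this together gives p.

3*x^2 - 2*y^2 - z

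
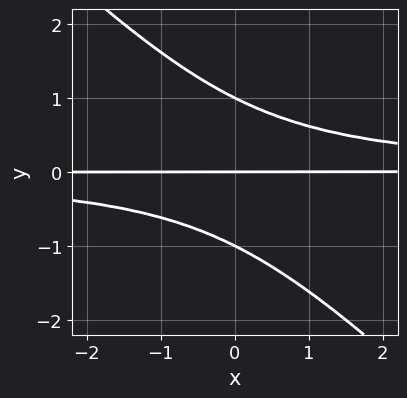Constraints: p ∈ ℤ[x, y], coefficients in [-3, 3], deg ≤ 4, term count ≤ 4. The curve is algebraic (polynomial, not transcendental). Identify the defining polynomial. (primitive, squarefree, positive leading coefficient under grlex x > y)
First, the degree is 3 — the shape is more complex than any degree-2 curve.
Then, from the axis intercepts and sections: among the integer gridlines, it crosses the y-axis at y ∈ {-1, 0, 1}; every point of the x-axis in the box is on the curve.
Finally, the integer polynomial consistent with all of this is the stated p.

x*y^2 + y^3 - y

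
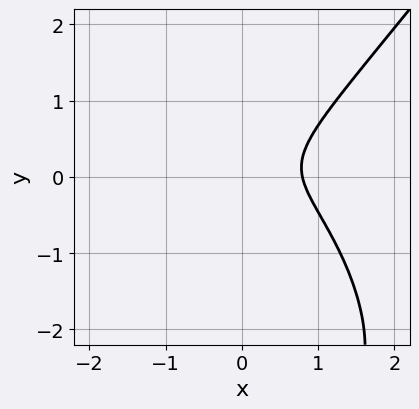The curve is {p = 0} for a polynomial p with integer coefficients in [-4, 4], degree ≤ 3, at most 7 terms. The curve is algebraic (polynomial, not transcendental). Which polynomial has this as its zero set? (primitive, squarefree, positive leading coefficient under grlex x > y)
2*x^3 - y^3 + x*y - 3*y^2 - 1

First, the degree is 3 — a generic line meets the curve in up to 3 points.
Next, from the axis intercepts and sections: no y-intercept at any integer in the box.
Finally, the integer polynomial consistent with all of this is the stated p.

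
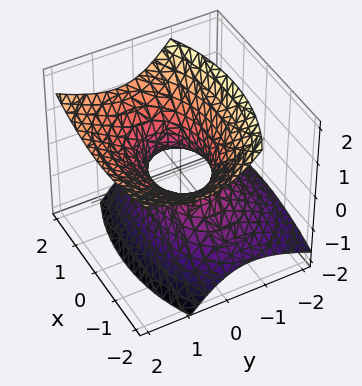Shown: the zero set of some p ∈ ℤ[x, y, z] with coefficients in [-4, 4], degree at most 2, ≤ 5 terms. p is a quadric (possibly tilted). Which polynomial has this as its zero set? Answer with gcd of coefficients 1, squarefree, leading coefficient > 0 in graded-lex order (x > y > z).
x^2 + 2*y^2 - 2*y*z - 2*z^2 - 1

Degree: no degree-1 surface has this shape, so deg p = 2.
From the visible intercepts: among the integer gridlines, it crosses the x-axis at x ∈ {-1, 1}; it misses every integer gridline on the z-axis.
Matching integer coefficients to the picture gives p.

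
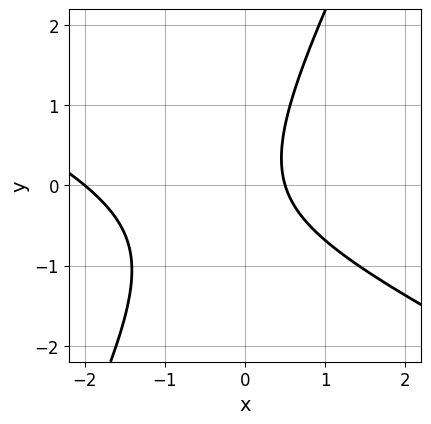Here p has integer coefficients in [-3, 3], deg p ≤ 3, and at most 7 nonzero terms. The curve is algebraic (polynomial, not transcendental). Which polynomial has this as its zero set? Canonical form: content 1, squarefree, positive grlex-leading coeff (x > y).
1. deg p = 2. A generic line meets the curve in up to 2 points.
2. Checking where it meets the axes: it crosses the x-axis at the gridline x = -2; it misses every integer gridline on the y-axis.
3. These observations pin down the coefficients.

2*x^2 + 3*x*y - 2*y^2 + 3*x - 2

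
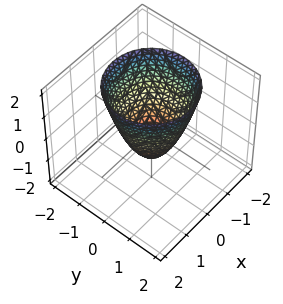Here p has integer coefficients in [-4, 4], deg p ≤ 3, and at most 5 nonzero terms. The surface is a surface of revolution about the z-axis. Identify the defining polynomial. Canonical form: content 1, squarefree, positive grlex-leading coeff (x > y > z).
3*x^2 + 3*y^2 - 2*z - 2

First, degree: a generic line meets the surface in up to 2 points, so deg p = 2.
Then, symmetries: rotational symmetry about the z-axis ⇒ p depends on x, y only through x² + y².
Then, from the axis intercepts and sections: a circular section at z = 0 has radius between 0 and 1; it crosses the z-axis at the gridline z = -1.
Finally, the integer polynomial consistent with all of this is the stated p.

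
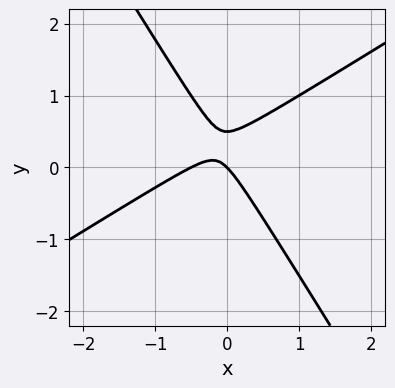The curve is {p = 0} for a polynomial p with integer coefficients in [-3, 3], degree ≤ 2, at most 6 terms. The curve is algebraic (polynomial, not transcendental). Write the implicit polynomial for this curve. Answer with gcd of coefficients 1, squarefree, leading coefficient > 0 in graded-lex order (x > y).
First, deg p = 2.
Then, reading off the gridlines: it meets the x-axis at x = 0 (among the integer gridlines); it crosses the y-axis at the gridline y = 0.
Finally, these observations pin down the coefficients.

2*x^2 - 2*x*y - 2*y^2 + x + y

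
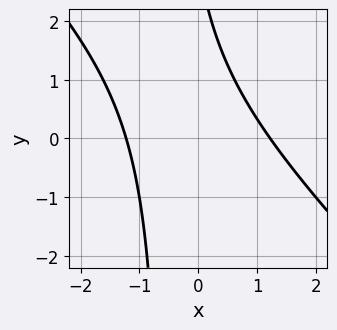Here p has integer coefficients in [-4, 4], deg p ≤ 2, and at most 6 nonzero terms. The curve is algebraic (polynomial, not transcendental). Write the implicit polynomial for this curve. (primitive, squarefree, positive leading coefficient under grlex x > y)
2*x^2 + 2*x*y + y - 3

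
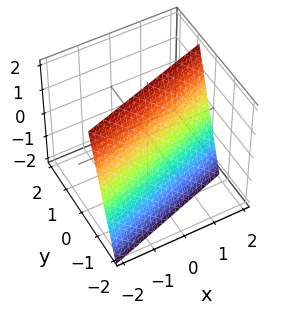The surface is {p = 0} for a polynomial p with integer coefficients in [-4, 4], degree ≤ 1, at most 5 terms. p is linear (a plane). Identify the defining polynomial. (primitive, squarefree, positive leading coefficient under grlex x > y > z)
x - 3*y + z - 2

(a) deg p = 1. The surface is flat (a plane).
(b) Against the integer gridlines: it meets the x-axis at x = 2 (among the integer gridlines); one z-axis crossing is at z = 2.
(c) Matching integer coefficients to the picture gives p.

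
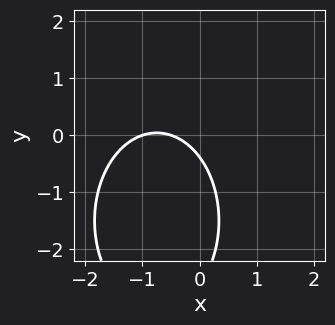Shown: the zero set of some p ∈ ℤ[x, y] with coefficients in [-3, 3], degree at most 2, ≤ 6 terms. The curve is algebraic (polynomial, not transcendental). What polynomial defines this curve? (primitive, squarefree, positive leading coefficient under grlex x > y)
deg p = 2. No degree-1 curve has this shape.
From the axis intercepts and sections: it meets the x-axis at x = -1 (among the integer gridlines).
Fitting integer coefficients to these (and the overall shape) gives p.

2*x^2 + y^2 + 3*x + 3*y + 1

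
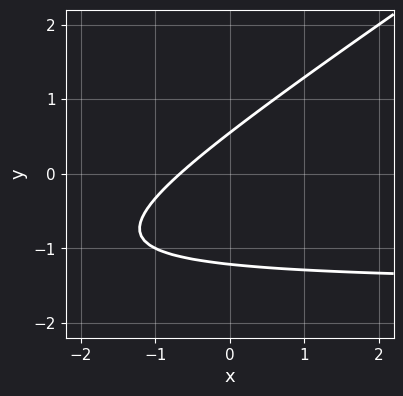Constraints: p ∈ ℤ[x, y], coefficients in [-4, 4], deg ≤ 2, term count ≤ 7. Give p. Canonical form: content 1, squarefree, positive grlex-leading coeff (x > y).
First, the degree is 2 — the shape is more complex than any degree-1 curve.
Finally, the integer polynomial consistent with all of this is the stated p.

2*x*y - 3*y^2 + 3*x - 2*y + 2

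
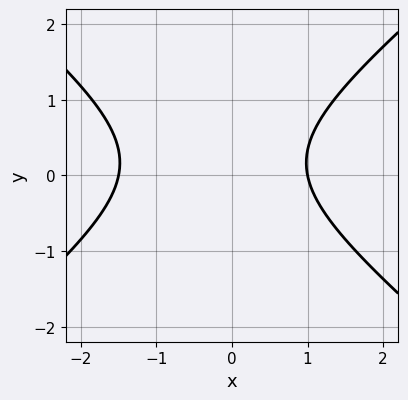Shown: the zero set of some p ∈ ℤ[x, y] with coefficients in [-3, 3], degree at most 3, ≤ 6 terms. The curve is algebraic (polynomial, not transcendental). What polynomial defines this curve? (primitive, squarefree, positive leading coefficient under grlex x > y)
The degree is 2 — no degree-1 curve has this shape.
Observable constraints: one x-axis crossing is at x = 1; the curve avoids every integer y-axis point in the box.
Fitting integer coefficients to these (and the overall shape) gives p.

2*x^2 - 3*y^2 + x + y - 3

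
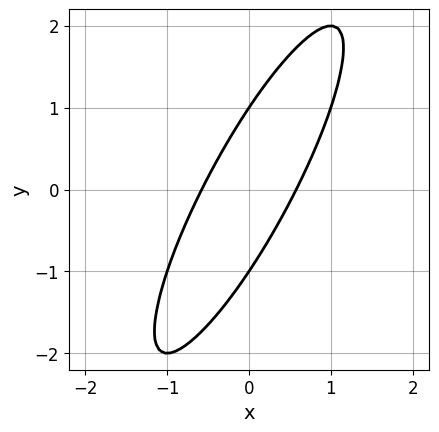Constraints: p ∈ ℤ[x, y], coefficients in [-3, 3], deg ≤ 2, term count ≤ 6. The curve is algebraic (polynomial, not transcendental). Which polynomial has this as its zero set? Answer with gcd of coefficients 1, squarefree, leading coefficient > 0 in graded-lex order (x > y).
3*x^2 - 3*x*y + y^2 - 1

First, the degree is 2 — no degree-1 curve has this shape.
Then, observable constraints: the y-axis gridline crossings are at y ∈ {-1, 1}.
Finally, together with the visible shape, these determine p as stated.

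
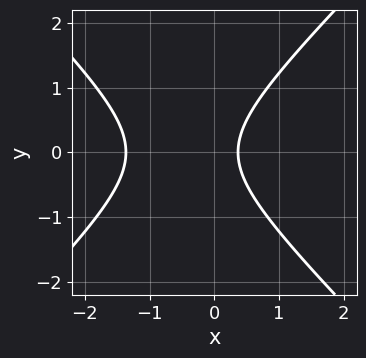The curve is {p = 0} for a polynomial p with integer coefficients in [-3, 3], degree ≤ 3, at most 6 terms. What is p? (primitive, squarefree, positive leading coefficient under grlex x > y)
2*x^2 - 2*y^2 + 2*x - 1

First, the degree is 2 — the shape is more complex than any degree-1 curve.
Then, symmetries: mirror symmetry y ↦ −y ⇒ only even powers of y.
Then, from the visible intercepts: it misses every integer gridline on the y-axis.
Finally, these observations pin down the coefficients.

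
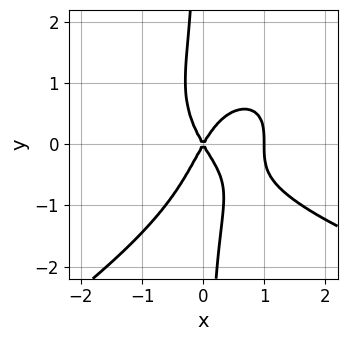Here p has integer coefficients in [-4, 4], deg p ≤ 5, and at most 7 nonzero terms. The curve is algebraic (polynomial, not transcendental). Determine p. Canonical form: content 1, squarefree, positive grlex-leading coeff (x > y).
x^2*y^2 - 2*x*y^3 - 3*x^3 + 3*x^2 - y^2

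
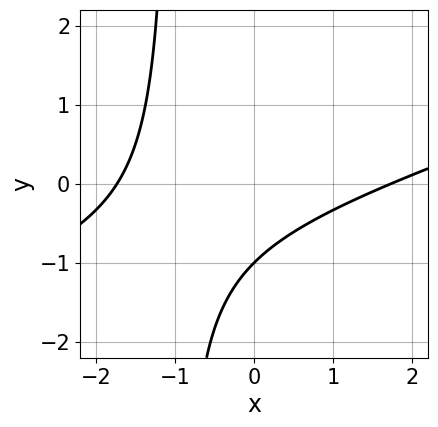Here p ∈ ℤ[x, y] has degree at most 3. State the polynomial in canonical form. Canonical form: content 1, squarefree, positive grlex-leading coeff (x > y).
1. deg p = 2.
2. Checking where it meets the axes: it crosses the y-axis at the gridline y = -1.
3. Solving for integer coefficients yields p as stated.

x^2 - 3*x*y - 3*y - 3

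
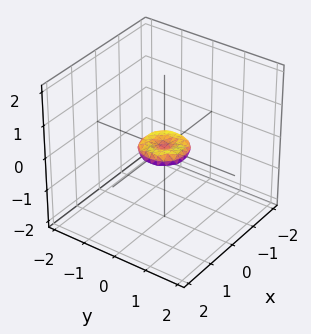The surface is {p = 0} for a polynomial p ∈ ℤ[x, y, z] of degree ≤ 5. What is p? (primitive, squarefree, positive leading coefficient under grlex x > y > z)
First, deg p = 4. The shape is more complex than any degree-3 surface.
Then, symmetry: the surface is invariant under rotation about z: p = q(x² + y², z).
Next, from the axis intercepts and sections: it crosses the y-axis at the gridline y = 0; one x-axis crossing is at x = 0; it meets the z-axis at z = 0 (among the integer gridlines); a circular section at z = 0 has radius between 0 and 1.
Finally, these observations pin down the coefficients.

2*x^4 + 4*x^2*y^2 + 2*y^4 - x^2 - y^2 + 3*z^2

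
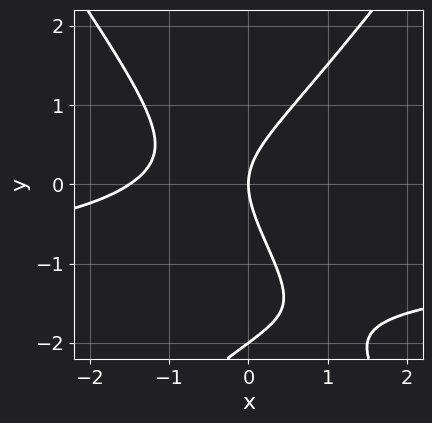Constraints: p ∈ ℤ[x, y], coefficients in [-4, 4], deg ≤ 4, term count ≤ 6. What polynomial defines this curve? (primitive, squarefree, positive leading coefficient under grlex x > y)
2*x^2*y - y^3 + 2*x^2 - 2*y^2 + 3*x

1. deg p = 3.
2. Observable constraints: the y-axis gridline crossings are at y ∈ {-2, 0}; one x-axis crossing is at x = 0.
3. Putting this together gives p.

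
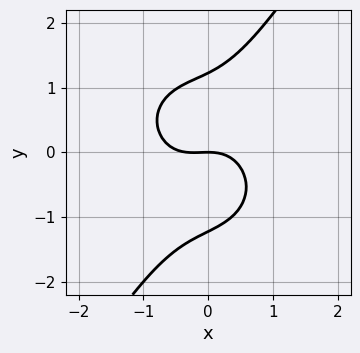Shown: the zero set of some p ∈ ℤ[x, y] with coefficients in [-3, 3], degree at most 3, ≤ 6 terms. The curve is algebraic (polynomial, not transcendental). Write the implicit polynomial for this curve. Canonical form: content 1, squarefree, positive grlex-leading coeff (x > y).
3*x^3 + 2*x*y^2 - 2*y^3 + x^2 + 3*y

First, deg p = 3. A generic line meets the curve in up to 3 points.
Then, checking where it meets the axes: it crosses the y-axis at the gridline y = 0; it meets the x-axis at x = 0 (among the integer gridlines).
Finally, these observations pin down the coefficients.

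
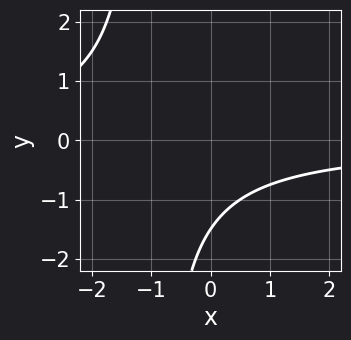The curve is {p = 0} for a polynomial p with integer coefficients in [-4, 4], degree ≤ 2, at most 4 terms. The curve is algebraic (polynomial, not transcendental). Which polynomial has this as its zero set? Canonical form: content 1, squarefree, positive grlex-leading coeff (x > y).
2*x*y + 2*y + 3

First, the degree is 2 — no degree-1 curve has this shape.
Next, observable constraints: the curve avoids every integer x-axis point in the box.
Finally, together with the visible shape, these determine p as stated.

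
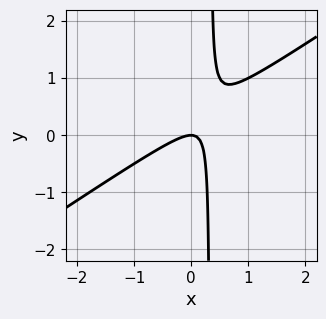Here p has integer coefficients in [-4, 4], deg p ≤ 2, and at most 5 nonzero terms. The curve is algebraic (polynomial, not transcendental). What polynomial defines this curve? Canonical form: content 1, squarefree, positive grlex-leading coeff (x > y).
2*x^2 - 3*x*y + y

(a) The degree is 2 — the shape is more complex than any degree-1 curve.
(b) From the axis intercepts and sections: it meets the y-axis at y = 0 (among the integer gridlines); one x-axis crossing is at x = 0.
(c) Together with the visible shape, these determine p as stated.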